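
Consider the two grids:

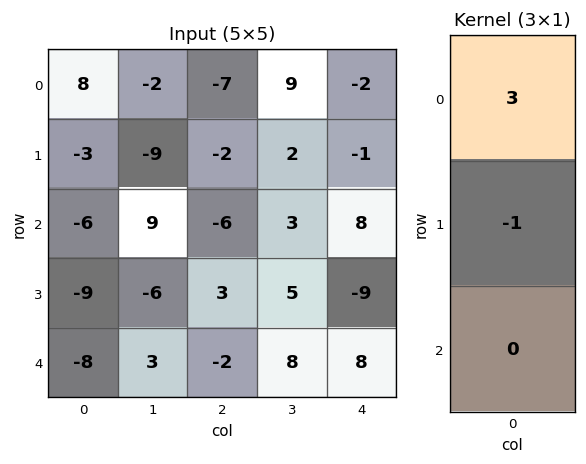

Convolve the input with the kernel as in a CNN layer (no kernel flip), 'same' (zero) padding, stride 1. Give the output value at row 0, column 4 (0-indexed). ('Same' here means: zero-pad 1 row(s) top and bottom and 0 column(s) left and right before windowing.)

2

The receptive field on the zero-padded input at this output position is [0 / -2 / -1]. Elementwise product with the kernel and sum: 0·3 + -2·-1.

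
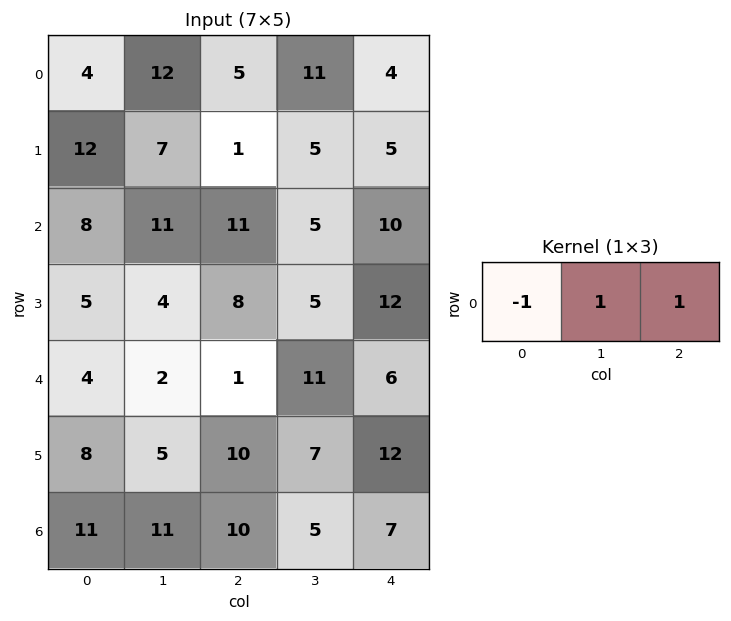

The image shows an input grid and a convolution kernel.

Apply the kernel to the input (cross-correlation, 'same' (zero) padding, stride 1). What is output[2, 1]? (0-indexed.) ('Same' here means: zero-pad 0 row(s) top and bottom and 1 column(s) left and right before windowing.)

The receptive field on the zero-padded input at this output position is [8 11 11]. Elementwise product with the kernel and sum: 8·-1 + 11·1 + 11·1.

14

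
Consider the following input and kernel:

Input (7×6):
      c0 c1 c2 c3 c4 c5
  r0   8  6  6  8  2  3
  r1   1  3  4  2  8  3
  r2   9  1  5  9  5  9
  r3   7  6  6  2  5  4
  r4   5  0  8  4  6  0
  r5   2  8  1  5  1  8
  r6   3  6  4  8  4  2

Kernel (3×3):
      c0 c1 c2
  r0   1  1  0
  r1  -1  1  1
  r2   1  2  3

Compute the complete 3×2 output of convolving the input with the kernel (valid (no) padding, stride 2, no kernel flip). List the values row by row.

46 58
44 49
39 49

Output[0,0]: The receptive field on the input at this output position is [8 6 6 / 1 3 4 / 9 1 5]. Elementwise product with the kernel and sum: 8·1 + 6·1 + 1·-1 + 3·1 + 4·1 + 9·1 + 1·2 + 5·3.
Output[0,1]: The receptive field on the input at this output position is [6 8 2 / 4 2 8 / 5 9 5]. Elementwise product with the kernel and sum: 6·1 + 8·1 + 4·-1 + 2·1 + 8·1 + 5·1 + 9·2 + 5·3.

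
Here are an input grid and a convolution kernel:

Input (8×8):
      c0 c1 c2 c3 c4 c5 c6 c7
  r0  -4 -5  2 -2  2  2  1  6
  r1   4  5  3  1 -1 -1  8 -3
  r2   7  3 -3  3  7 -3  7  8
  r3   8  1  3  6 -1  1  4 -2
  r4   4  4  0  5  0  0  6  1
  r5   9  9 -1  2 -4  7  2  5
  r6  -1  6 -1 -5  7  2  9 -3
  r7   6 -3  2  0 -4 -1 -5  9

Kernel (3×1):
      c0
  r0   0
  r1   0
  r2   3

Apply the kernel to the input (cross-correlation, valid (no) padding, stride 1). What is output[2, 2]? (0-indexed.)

0

The receptive field on the input at this output position is [-3 / 3 / 0]. Elementwise product with the kernel and sum: 0·3.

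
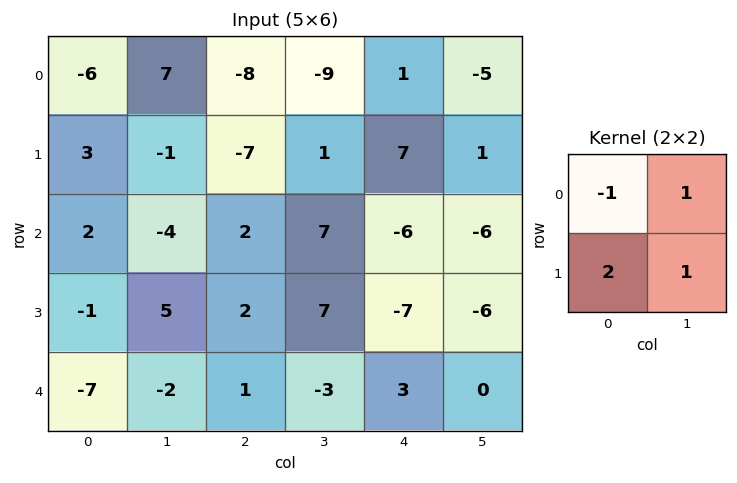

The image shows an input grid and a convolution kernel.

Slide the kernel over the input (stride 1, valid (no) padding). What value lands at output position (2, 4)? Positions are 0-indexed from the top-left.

-20

The receptive field on the input at this output position is [-6 -6 / -7 -6]. Elementwise product with the kernel and sum: -6·-1 + -6·1 + -7·2 + -6·1.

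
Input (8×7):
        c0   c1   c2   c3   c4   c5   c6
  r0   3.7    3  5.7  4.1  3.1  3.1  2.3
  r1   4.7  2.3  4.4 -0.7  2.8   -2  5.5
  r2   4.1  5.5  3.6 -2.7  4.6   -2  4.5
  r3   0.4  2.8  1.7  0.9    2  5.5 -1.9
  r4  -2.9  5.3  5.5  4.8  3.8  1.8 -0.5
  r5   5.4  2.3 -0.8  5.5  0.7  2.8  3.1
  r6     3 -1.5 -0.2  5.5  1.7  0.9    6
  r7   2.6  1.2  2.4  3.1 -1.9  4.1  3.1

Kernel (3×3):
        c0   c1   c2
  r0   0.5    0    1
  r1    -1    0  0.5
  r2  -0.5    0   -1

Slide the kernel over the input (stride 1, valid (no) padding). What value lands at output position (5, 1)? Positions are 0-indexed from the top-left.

The receptive field on the input at this output position is [2.3 -0.8 5.5 / -1.5 -0.2 5.5 / 1.2 2.4 3.1]. Elementwise product with the kernel and sum: 2.3·0.5 + 5.5·1 + -1.5·-1 + 5.5·0.5 + 1.2·-0.5 + 3.1·-1.

7.2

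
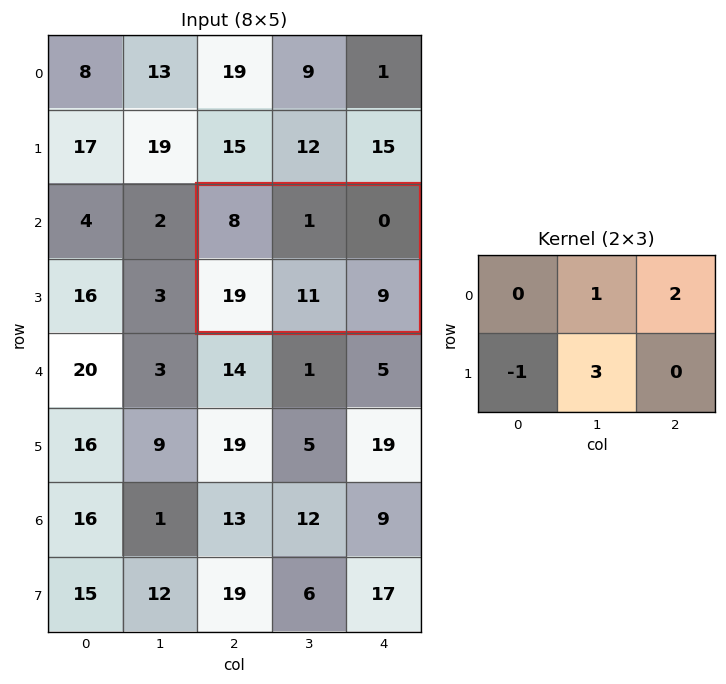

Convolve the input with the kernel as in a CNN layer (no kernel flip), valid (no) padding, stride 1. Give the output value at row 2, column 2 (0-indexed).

The receptive field on the input at this output position is [8 1 0 / 19 11 9]. Elementwise product with the kernel and sum: 1·1 + 0·2 + 19·-1 + 11·3.

15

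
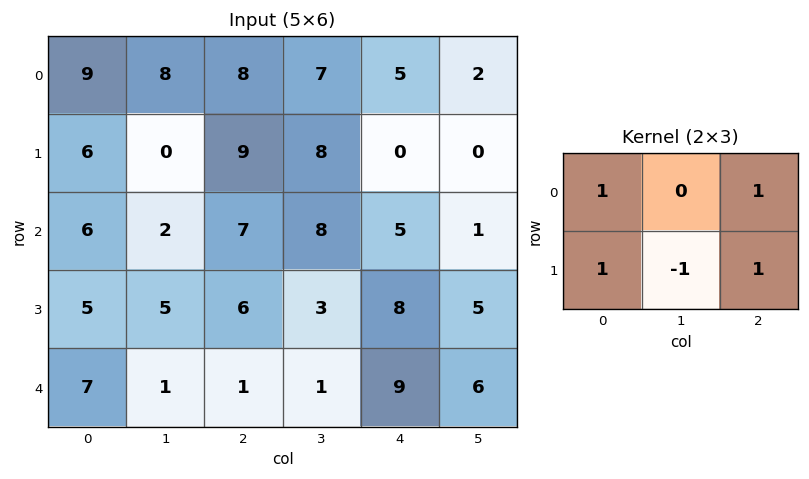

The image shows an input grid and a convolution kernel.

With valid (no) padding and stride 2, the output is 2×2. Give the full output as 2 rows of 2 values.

32 14
19 23

Output[0,0]: The receptive field on the input at this output position is [9 8 8 / 6 0 9]. Elementwise product with the kernel and sum: 9·1 + 8·1 + 6·1 + 0·-1 + 9·1.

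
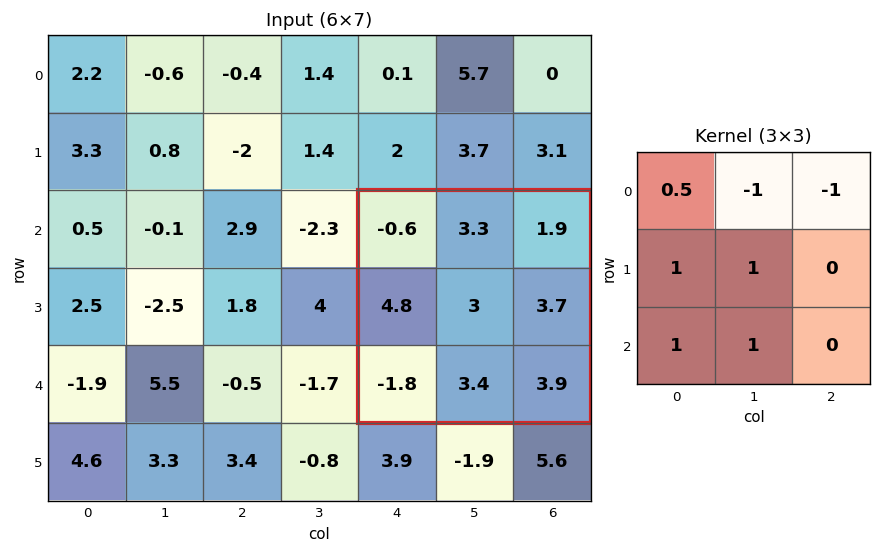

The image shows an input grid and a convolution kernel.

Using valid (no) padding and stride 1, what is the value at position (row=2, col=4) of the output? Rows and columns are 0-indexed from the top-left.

3.9

The receptive field on the input at this output position is [-0.6 3.3 1.9 / 4.8 3 3.7 / -1.8 3.4 3.9]. Elementwise product with the kernel and sum: -0.6·0.5 + 3.3·-1 + 1.9·-1 + 4.8·1 + 3·1 + -1.8·1 + 3.4·1.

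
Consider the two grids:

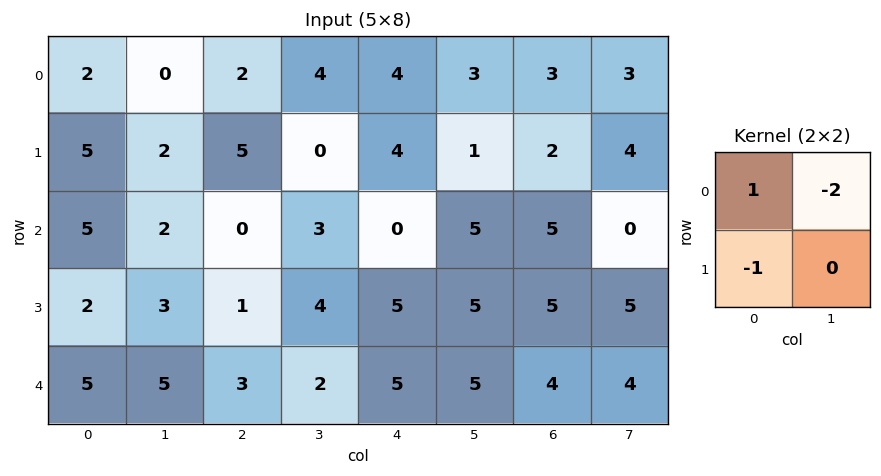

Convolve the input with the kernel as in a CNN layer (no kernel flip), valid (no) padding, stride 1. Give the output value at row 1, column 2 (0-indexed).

The receptive field on the input at this output position is [5 0 / 0 3]. Elementwise product with the kernel and sum: 5·1 + 0·-2 + 0·-1.

5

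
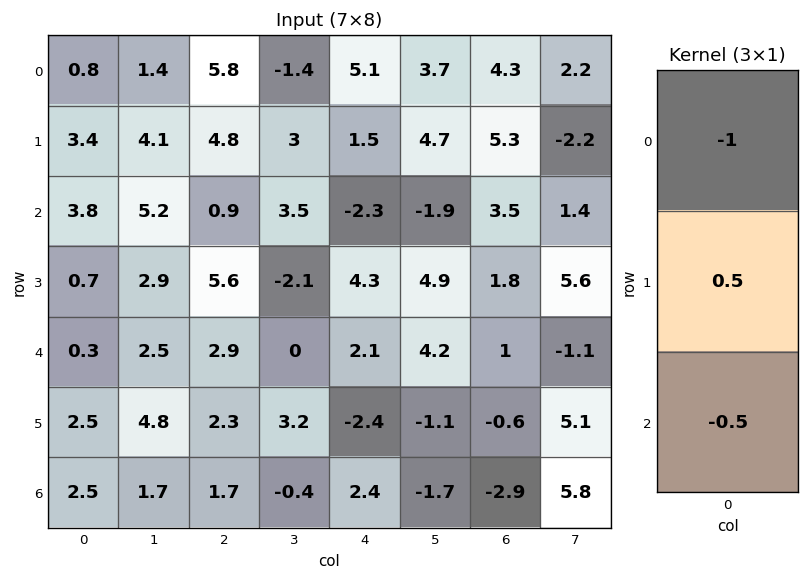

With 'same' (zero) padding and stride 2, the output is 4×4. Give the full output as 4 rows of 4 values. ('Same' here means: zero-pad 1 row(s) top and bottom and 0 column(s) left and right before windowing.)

Output[0,0]: The receptive field on the zero-padded input at this output position is [0 / 0.8 / 3.4]. Elementwise product with the kernel and sum: 0·-1 + 0.8·0.5 + 3.4·-0.5.

-1.3 0.5 1.8 -0.5
-1.85 -7.15 -4.8 -4.45
-1.8 -5.3 -2.05 -1
-1.25 -1.45 3.6 -0.85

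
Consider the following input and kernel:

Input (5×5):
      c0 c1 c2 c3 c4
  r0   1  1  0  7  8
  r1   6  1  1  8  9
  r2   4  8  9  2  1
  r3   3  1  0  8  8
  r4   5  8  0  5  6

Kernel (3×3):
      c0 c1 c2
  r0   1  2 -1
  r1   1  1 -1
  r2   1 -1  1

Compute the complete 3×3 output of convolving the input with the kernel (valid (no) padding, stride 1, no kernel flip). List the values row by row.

Output[0,0]: The receptive field on the input at this output position is [1 1 0 / 6 1 1 / 4 8 9]. Elementwise product with the kernel and sum: 1·1 + 1·2 + 0·-1 + 6·1 + 1·1 + 1·-1 + 4·1 + 8·-1 + 9·1.
Output[0,1]: The receptive field on the input at this output position is [1 0 7 / 1 1 8 / 8 9 2]. Elementwise product with the kernel and sum: 1·1 + 0·2 + 7·-1 + 1·1 + 1·1 + 8·-1 + 8·1 + 9·-1 + 2·1.

14 -11 14
12 19 18
12 30 13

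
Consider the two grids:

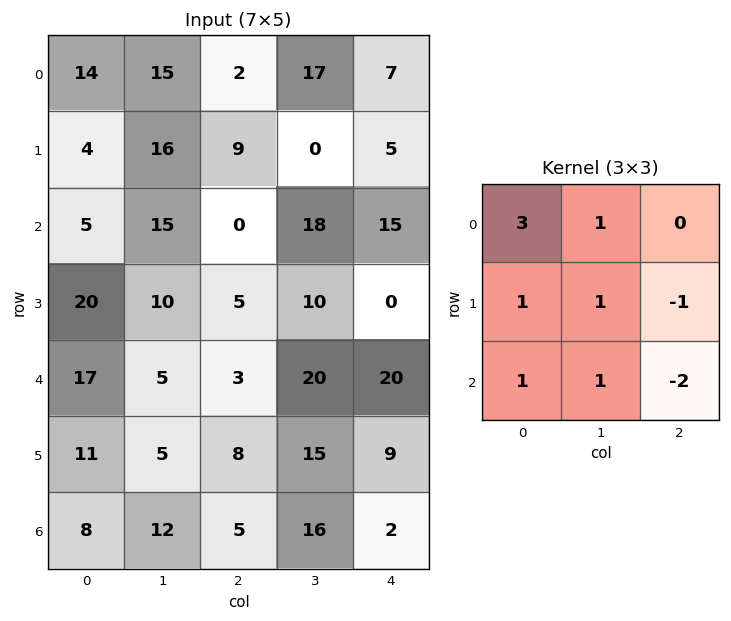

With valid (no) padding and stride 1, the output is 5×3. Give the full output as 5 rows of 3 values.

88 51 15
68 49 45
71 18 16
89 6 33
74 1 60

Output[0,0]: The receptive field on the input at this output position is [14 15 2 / 4 16 9 / 5 15 0]. Elementwise product with the kernel and sum: 14·3 + 15·1 + 4·1 + 16·1 + 9·-1 + 5·1 + 15·1 + 0·-2.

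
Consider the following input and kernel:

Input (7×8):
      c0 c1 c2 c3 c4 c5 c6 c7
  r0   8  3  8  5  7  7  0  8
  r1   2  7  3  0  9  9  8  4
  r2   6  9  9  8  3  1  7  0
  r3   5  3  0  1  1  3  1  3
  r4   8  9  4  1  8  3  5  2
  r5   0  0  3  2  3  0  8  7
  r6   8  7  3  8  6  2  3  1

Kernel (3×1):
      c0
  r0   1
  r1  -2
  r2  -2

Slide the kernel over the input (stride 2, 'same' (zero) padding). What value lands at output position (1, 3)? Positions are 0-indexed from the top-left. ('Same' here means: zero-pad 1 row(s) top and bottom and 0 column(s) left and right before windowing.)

The receptive field on the zero-padded input at this output position is [8 / 7 / 1]. Elementwise product with the kernel and sum: 8·1 + 7·-2 + 1·-2.

-8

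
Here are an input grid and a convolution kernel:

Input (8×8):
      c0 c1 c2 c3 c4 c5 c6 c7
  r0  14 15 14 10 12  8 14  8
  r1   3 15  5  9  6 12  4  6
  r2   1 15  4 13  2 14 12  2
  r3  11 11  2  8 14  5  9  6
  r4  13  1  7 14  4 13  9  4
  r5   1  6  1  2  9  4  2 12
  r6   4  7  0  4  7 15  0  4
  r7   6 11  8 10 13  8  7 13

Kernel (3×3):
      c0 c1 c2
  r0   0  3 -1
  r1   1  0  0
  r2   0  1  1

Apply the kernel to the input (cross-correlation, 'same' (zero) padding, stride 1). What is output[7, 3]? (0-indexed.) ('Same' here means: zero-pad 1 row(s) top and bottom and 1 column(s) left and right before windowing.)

The receptive field on the zero-padded input at this output position is [0 4 7 / 8 10 13 / 0 0 0]. Elementwise product with the kernel and sum: 4·3 + 7·-1 + 8·1 + 0·1 + 0·1.

13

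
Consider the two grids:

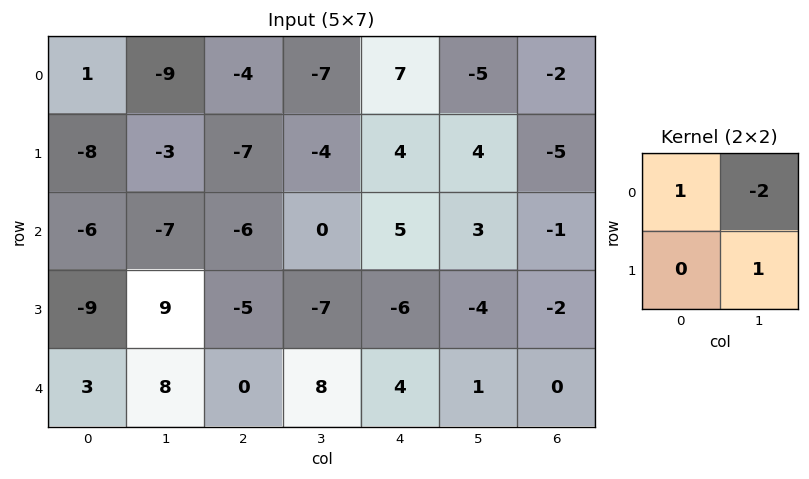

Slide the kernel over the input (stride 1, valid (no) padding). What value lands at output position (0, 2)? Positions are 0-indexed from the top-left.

6

The receptive field on the input at this output position is [-4 -7 / -7 -4]. Elementwise product with the kernel and sum: -4·1 + -7·-2 + -4·1.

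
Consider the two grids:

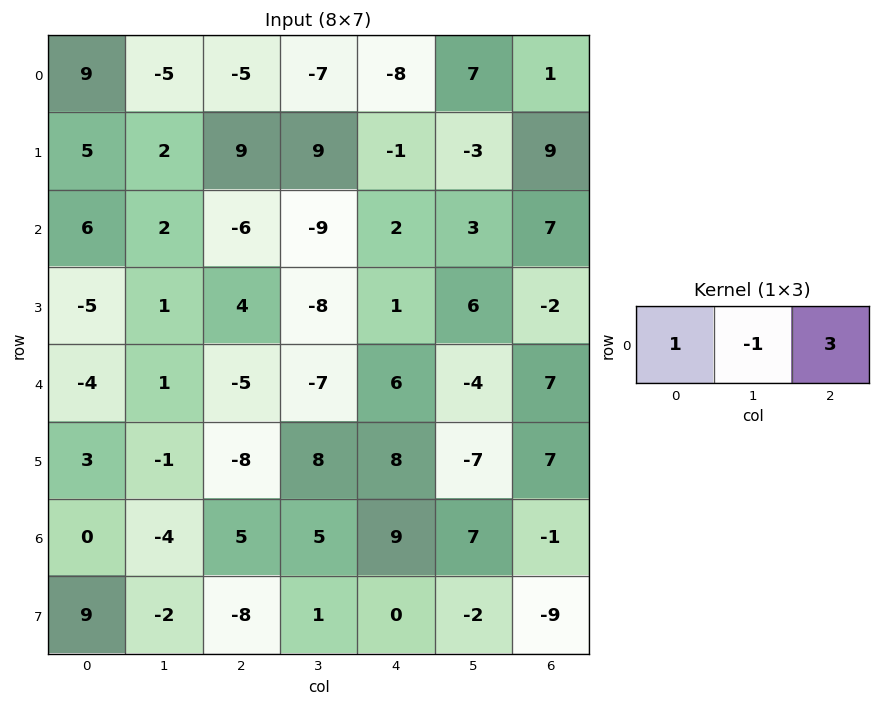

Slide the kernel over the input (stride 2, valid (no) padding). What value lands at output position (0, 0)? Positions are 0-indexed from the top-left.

-1

The receptive field on the input at this output position is [9 -5 -5]. Elementwise product with the kernel and sum: 9·1 + -5·-1 + -5·3.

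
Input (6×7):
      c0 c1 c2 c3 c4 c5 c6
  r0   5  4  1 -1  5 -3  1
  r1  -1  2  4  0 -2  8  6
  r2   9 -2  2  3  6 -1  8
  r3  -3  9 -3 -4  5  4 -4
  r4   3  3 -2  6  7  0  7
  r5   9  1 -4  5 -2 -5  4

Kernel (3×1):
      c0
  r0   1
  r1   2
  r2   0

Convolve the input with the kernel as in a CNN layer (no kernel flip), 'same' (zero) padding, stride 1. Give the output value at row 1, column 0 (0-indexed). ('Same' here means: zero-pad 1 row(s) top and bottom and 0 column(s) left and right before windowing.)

The receptive field on the zero-padded input at this output position is [5 / -1 / 9]. Elementwise product with the kernel and sum: 5·1 + -1·2.

3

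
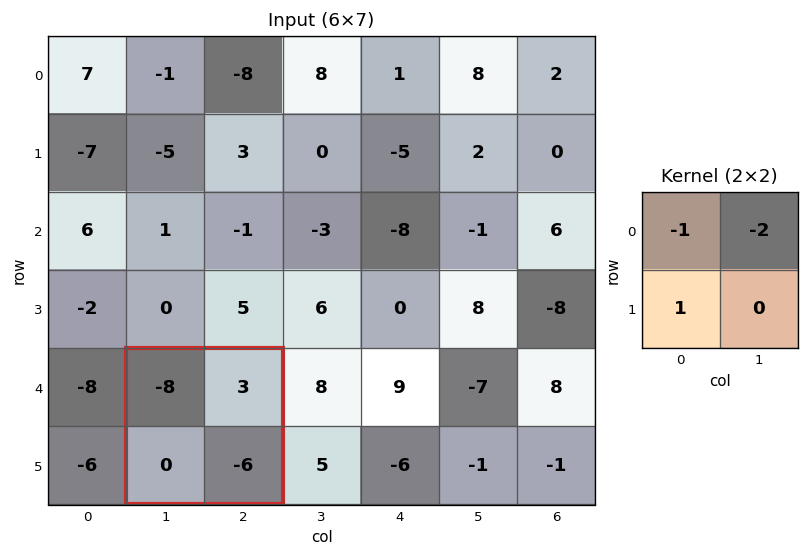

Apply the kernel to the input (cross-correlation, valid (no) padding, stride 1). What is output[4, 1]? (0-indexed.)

The receptive field on the input at this output position is [-8 3 / 0 -6]. Elementwise product with the kernel and sum: -8·-1 + 3·-2 + 0·1.

2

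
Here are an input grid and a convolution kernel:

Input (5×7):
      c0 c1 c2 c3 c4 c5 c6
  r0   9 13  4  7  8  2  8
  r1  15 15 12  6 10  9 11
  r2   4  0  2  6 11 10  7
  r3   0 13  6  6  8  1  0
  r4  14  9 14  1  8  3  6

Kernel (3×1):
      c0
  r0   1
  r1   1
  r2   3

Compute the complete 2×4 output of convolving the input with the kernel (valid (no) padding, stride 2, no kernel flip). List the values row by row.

Output[0,0]: The receptive field on the input at this output position is [9 / 15 / 4]. Elementwise product with the kernel and sum: 9·1 + 15·1 + 4·3.

36 22 51 40
46 50 43 25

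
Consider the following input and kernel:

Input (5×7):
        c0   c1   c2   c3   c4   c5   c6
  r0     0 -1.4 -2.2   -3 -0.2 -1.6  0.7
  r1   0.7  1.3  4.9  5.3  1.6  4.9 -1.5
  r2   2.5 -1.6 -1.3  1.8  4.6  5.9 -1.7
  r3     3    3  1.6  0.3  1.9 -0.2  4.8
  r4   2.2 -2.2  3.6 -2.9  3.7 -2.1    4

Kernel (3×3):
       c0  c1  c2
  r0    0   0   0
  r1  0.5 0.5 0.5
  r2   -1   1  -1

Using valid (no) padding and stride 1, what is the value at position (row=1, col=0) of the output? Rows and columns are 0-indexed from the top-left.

-1.8

The receptive field on the input at this output position is [0.7 1.3 4.9 / 2.5 -1.6 -1.3 / 3 3 1.6]. Elementwise product with the kernel and sum: 2.5·0.5 + -1.6·0.5 + -1.3·0.5 + 3·-1 + 3·1 + 1.6·-1.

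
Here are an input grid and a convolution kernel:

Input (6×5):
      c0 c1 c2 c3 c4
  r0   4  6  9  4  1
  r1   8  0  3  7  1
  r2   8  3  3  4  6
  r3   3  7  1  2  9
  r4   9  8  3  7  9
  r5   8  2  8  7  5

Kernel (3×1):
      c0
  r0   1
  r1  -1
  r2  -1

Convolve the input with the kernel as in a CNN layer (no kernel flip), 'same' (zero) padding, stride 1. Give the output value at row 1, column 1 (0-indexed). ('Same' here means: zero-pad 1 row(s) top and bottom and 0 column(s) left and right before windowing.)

3

The receptive field on the zero-padded input at this output position is [6 / 0 / 3]. Elementwise product with the kernel and sum: 6·1 + 0·-1 + 3·-1.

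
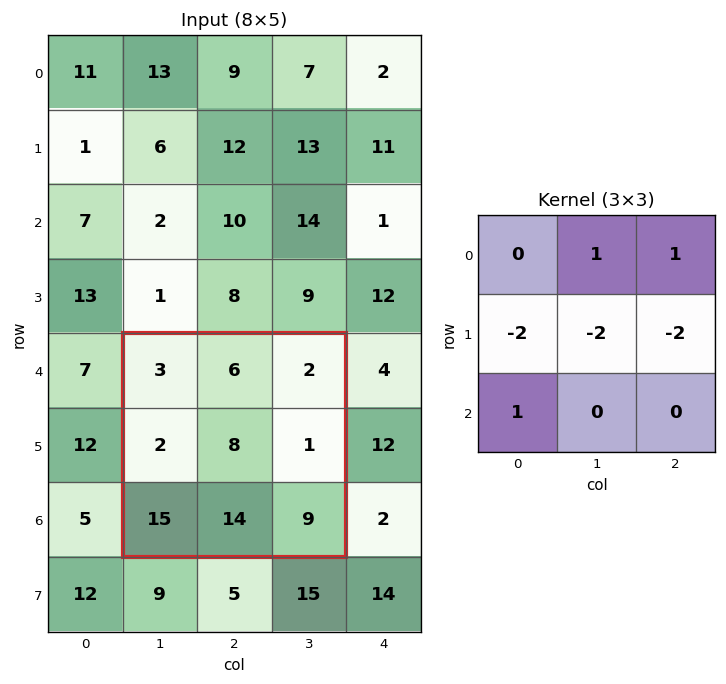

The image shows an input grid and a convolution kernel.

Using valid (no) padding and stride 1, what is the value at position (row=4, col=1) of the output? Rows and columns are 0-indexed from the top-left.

1

The receptive field on the input at this output position is [3 6 2 / 2 8 1 / 15 14 9]. Elementwise product with the kernel and sum: 6·1 + 2·1 + 2·-2 + 8·-2 + 1·-2 + 15·1.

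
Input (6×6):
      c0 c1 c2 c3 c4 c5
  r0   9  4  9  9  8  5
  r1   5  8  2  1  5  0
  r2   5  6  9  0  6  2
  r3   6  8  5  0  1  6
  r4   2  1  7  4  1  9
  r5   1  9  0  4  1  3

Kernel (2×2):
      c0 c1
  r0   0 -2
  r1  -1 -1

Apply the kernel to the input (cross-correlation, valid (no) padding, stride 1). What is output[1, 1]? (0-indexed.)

-19

The receptive field on the input at this output position is [8 2 / 6 9]. Elementwise product with the kernel and sum: 2·-2 + 6·-1 + 9·-1.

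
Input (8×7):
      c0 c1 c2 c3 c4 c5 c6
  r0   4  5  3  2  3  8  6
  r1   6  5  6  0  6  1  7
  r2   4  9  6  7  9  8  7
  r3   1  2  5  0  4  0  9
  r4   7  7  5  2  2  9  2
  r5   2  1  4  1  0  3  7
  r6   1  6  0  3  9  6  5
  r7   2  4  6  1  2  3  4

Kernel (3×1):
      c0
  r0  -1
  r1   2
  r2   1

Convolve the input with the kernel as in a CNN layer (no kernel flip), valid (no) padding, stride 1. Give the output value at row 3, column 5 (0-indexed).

The receptive field on the input at this output position is [0 / 9 / 3]. Elementwise product with the kernel and sum: 0·-1 + 9·2 + 3·1.

21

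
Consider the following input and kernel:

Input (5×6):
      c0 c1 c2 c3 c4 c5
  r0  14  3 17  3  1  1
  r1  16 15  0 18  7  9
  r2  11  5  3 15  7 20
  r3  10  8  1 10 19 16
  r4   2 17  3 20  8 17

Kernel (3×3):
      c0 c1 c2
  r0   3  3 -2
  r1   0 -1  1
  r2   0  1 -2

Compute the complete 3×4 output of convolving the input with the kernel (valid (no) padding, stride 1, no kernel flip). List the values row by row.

1 45 48 -21
97 2 4 57
46 -34 53 -3

Output[0,0]: The receptive field on the input at this output position is [14 3 17 / 16 15 0 / 11 5 3]. Elementwise product with the kernel and sum: 14·3 + 3·3 + 17·-2 + 15·-1 + 0·1 + 5·1 + 3·-2.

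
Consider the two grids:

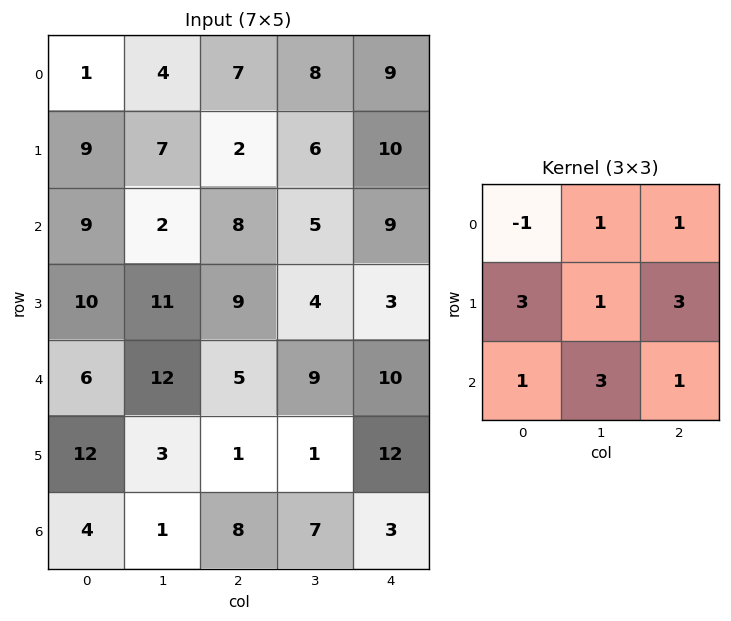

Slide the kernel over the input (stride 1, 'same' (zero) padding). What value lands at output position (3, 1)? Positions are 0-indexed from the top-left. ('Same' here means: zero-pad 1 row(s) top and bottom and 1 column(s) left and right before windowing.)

The receptive field on the zero-padded input at this output position is [9 2 8 / 10 11 9 / 6 12 5]. Elementwise product with the kernel and sum: 9·-1 + 2·1 + 8·1 + 10·3 + 11·1 + 9·3 + 6·1 + 12·3 + 5·1.

116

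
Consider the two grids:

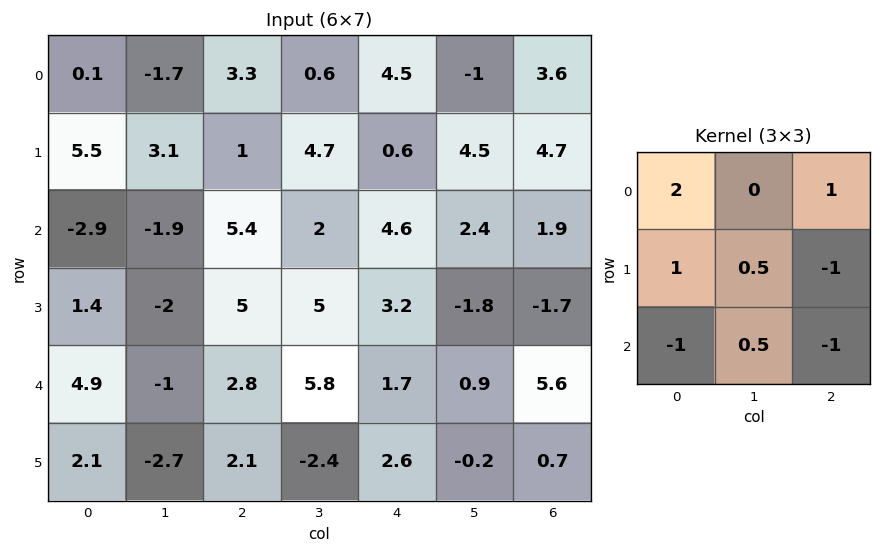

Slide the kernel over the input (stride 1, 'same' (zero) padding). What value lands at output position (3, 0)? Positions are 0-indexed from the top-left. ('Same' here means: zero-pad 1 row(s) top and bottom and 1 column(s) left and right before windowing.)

4.25

The receptive field on the zero-padded input at this output position is [0 -2.9 -1.9 / 0 1.4 -2 / 0 4.9 -1]. Elementwise product with the kernel and sum: 0·2 + -1.9·1 + 0·1 + 1.4·0.5 + -2·-1 + 0·-1 + 4.9·0.5 + -1·-1.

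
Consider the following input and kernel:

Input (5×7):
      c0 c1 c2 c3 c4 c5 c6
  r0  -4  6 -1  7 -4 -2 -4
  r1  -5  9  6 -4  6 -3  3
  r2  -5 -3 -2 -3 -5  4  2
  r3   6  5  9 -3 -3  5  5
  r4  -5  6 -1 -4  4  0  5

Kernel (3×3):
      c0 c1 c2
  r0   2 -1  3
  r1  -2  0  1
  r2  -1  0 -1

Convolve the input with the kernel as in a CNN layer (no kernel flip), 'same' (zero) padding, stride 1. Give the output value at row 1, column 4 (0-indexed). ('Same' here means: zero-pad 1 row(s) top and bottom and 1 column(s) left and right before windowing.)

The receptive field on the zero-padded input at this output position is [7 -4 -2 / -4 6 -3 / -3 -5 4]. Elementwise product with the kernel and sum: 7·2 + -4·-1 + -2·3 + -4·-2 + -3·1 + -3·-1 + 4·-1.

16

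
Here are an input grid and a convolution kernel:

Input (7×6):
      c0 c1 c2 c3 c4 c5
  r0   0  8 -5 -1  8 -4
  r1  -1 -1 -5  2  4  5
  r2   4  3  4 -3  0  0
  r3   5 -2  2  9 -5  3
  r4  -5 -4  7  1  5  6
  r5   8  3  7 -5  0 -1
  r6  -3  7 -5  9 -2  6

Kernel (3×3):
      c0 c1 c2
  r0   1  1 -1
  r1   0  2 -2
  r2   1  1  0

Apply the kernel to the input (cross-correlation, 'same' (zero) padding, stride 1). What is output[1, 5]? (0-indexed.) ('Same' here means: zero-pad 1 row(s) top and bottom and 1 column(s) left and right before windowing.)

14

The receptive field on the zero-padded input at this output position is [8 -4 0 / 4 5 0 / 0 0 0]. Elementwise product with the kernel and sum: 8·1 + -4·1 + 0·-1 + 5·2 + 0·-2 + 0·1 + 0·1.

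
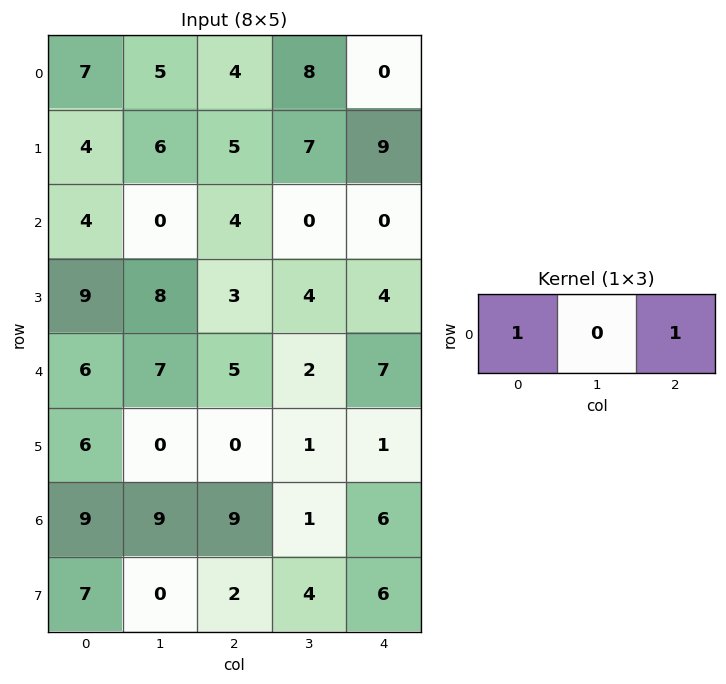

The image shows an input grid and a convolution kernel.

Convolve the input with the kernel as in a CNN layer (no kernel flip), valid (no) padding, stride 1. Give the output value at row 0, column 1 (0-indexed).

13

The receptive field on the input at this output position is [5 4 8]. Elementwise product with the kernel and sum: 5·1 + 8·1.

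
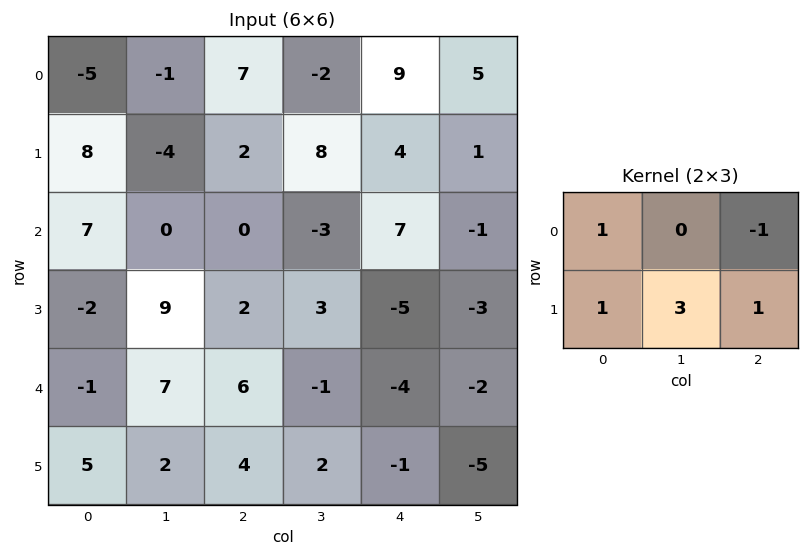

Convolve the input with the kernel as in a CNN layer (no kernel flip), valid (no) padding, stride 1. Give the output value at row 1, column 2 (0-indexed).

-4

The receptive field on the input at this output position is [2 8 4 / 0 -3 7]. Elementwise product with the kernel and sum: 2·1 + 4·-1 + 0·1 + -3·3 + 7·1.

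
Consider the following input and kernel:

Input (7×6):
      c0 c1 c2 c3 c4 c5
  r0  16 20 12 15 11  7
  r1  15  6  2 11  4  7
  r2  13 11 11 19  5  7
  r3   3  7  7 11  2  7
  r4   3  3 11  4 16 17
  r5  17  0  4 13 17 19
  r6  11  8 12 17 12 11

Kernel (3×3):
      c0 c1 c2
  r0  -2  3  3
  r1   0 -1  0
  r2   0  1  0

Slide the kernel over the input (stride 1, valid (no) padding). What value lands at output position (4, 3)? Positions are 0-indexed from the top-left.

86

The receptive field on the input at this output position is [4 16 17 / 13 17 19 / 17 12 11]. Elementwise product with the kernel and sum: 4·-2 + 16·3 + 17·3 + 17·-1 + 12·1.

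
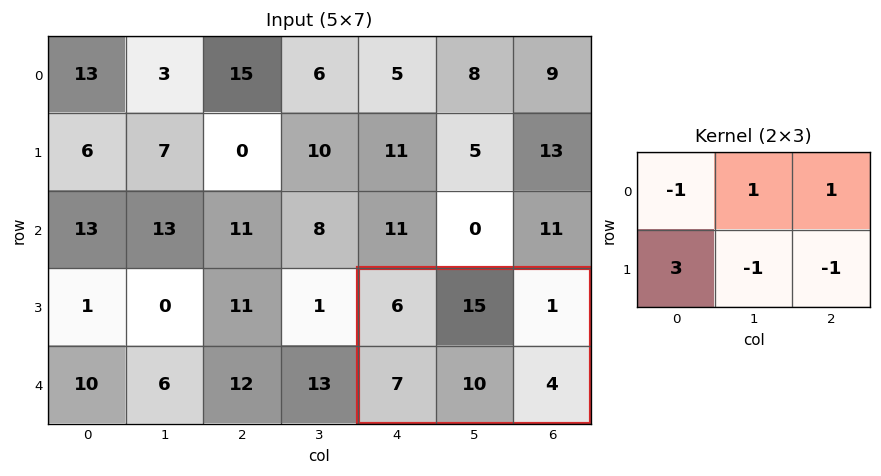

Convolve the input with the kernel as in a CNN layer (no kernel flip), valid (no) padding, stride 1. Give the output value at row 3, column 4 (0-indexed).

17

The receptive field on the input at this output position is [6 15 1 / 7 10 4]. Elementwise product with the kernel and sum: 6·-1 + 15·1 + 1·1 + 7·3 + 10·-1 + 4·-1.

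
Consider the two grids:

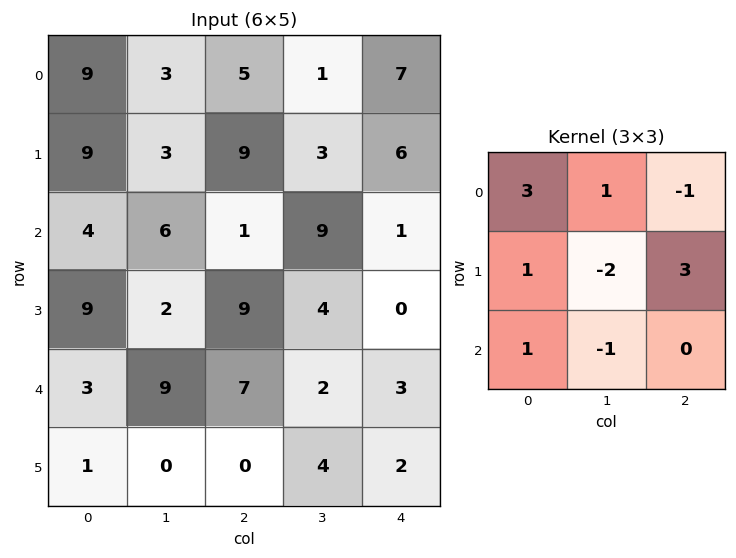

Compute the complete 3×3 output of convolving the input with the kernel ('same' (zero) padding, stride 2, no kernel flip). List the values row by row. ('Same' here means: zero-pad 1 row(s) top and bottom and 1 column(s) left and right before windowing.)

-18 -10 -16
7 39 26
27 12 10

Output[0,0]: The receptive field on the zero-padded input at this output position is [0 0 0 / 0 9 3 / 0 9 3]. Elementwise product with the kernel and sum: 0·3 + 0·1 + 0·-1 + 0·1 + 9·-2 + 3·3 + 0·1 + 9·-1.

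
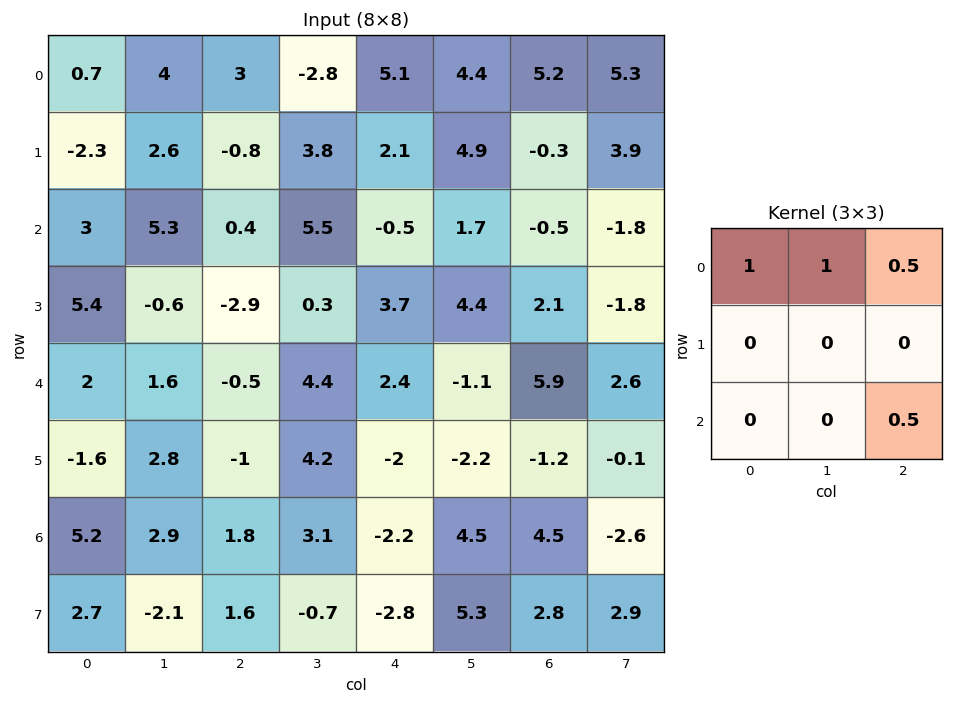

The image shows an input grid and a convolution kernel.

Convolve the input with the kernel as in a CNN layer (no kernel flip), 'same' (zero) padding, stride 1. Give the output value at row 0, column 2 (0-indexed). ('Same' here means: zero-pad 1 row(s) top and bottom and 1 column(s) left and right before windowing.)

The receptive field on the zero-padded input at this output position is [0 0 0 / 4 3 -2.8 / 2.6 -0.8 3.8]. Elementwise product with the kernel and sum: 0·1 + 0·1 + 0·0.5 + 3.8·0.5.

1.9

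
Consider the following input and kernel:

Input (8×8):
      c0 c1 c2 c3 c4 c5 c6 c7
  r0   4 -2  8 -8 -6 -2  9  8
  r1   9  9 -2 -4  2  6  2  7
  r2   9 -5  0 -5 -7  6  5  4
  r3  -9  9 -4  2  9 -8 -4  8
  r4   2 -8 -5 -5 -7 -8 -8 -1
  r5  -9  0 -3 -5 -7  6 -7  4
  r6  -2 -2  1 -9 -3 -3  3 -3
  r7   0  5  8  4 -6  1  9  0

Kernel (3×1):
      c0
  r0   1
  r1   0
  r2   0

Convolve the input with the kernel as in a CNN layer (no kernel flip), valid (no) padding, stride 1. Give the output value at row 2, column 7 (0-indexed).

4

The receptive field on the input at this output position is [4 / 8 / -1]. Elementwise product with the kernel and sum: 4·1.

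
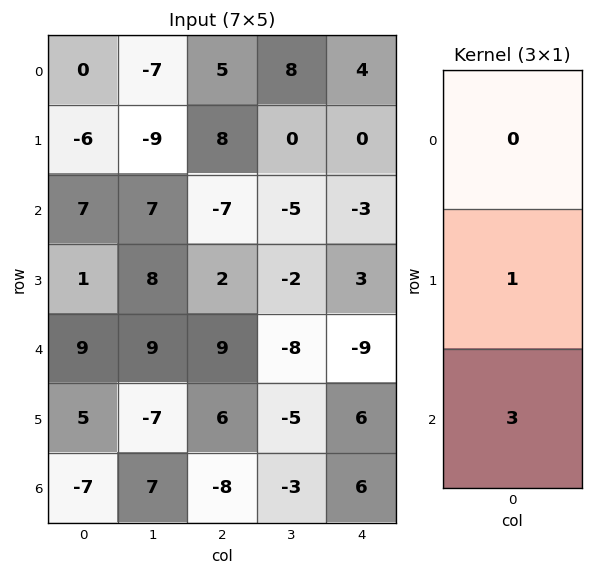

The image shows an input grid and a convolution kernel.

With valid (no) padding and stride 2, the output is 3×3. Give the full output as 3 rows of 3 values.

15 -13 -9
28 29 -24
-16 -18 24

Output[0,0]: The receptive field on the input at this output position is [0 / -6 / 7]. Elementwise product with the kernel and sum: -6·1 + 7·3.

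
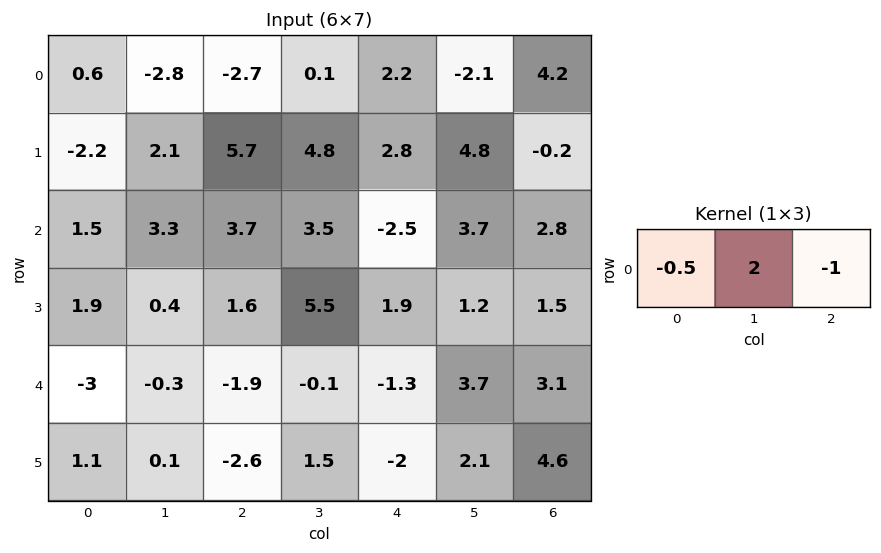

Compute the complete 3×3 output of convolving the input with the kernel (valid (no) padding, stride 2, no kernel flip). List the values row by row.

Output[0,0]: The receptive field on the input at this output position is [0.6 -2.8 -2.7]. Elementwise product with the kernel and sum: 0.6·-0.5 + -2.8·2 + -2.7·-1.
Output[0,1]: The receptive field on the input at this output position is [-2.7 0.1 2.2]. Elementwise product with the kernel and sum: -2.7·-0.5 + 0.1·2 + 2.2·-1.

-3.2 -0.65 -9.5
2.15 7.65 5.85
2.8 2.05 4.95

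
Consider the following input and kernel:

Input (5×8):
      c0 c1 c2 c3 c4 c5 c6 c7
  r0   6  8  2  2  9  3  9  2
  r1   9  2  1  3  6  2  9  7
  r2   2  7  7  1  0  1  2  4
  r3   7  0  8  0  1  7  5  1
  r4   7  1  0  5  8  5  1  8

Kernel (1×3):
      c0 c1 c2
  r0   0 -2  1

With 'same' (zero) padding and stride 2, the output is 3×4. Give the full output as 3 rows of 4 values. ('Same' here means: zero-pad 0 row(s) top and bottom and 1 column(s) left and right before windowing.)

Output[0,0]: The receptive field on the zero-padded input at this output position is [0 6 8]. Elementwise product with the kernel and sum: 6·-2 + 8·1.

-4 -2 -15 -16
3 -13 1 0
-13 5 -11 6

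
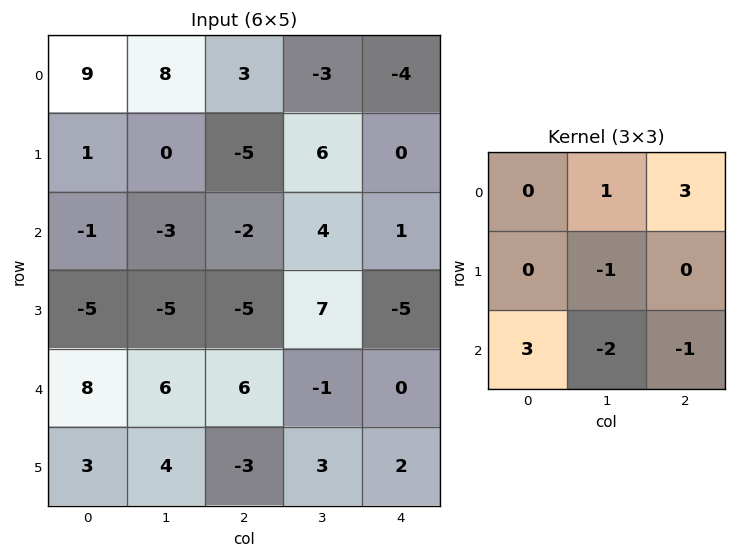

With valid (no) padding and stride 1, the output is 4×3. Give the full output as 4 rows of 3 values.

22 -10 -36
-12 3 -22
2 22 20
-22 25 -24

Output[0,0]: The receptive field on the input at this output position is [9 8 3 / 1 0 -5 / -1 -3 -2]. Elementwise product with the kernel and sum: 8·1 + 3·3 + 0·-1 + -1·3 + -3·-2 + -2·-1.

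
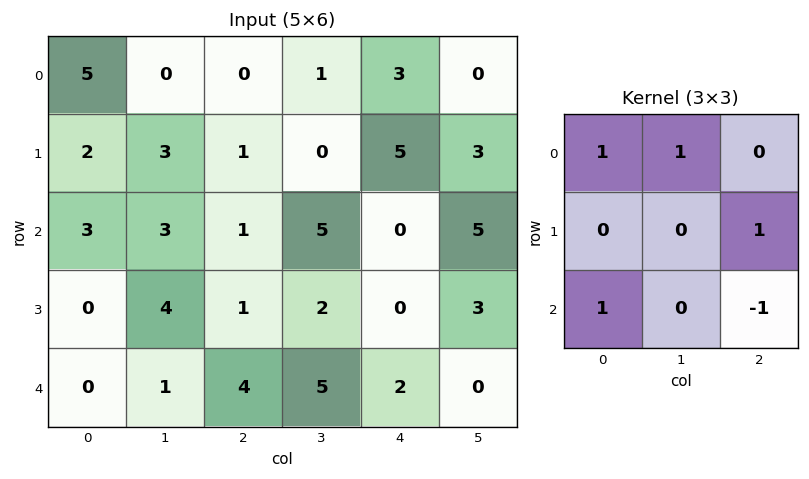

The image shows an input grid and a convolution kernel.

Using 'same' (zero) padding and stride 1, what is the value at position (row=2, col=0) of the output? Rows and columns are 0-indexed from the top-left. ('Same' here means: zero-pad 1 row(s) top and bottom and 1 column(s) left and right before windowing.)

The receptive field on the zero-padded input at this output position is [0 2 3 / 0 3 3 / 0 0 4]. Elementwise product with the kernel and sum: 0·1 + 2·1 + 3·1 + 0·1 + 4·-1.

1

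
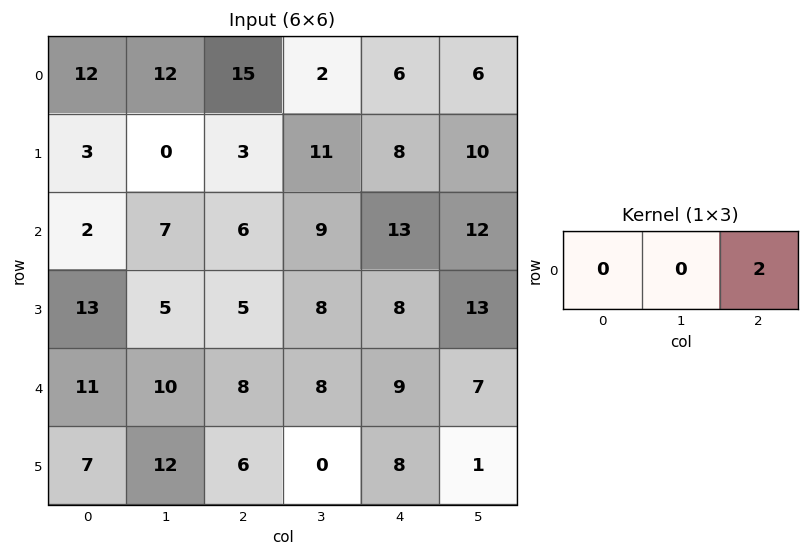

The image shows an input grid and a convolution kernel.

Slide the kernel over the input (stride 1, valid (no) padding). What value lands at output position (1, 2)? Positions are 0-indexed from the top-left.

The receptive field on the input at this output position is [3 11 8]. Elementwise product with the kernel and sum: 8·2.

16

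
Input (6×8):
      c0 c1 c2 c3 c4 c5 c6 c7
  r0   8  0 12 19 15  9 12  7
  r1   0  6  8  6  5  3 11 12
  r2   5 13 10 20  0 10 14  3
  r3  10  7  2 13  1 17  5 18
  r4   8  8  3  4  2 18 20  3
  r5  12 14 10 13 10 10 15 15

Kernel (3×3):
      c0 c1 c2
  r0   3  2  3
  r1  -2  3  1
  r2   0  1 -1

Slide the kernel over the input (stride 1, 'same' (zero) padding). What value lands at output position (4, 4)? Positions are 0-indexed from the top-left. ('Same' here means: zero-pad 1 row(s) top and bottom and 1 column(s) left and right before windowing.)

108

The receptive field on the zero-padded input at this output position is [13 1 17 / 4 2 18 / 13 10 10]. Elementwise product with the kernel and sum: 13·3 + 1·2 + 17·3 + 4·-2 + 2·3 + 18·1 + 10·1 + 10·-1.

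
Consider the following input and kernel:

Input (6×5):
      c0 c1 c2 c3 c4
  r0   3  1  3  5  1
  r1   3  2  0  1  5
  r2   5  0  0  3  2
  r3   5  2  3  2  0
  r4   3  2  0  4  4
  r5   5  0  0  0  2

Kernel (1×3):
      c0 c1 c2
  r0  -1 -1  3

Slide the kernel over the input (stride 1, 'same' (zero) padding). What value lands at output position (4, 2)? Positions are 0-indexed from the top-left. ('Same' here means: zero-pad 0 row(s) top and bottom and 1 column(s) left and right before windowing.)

10

The receptive field on the zero-padded input at this output position is [2 0 4]. Elementwise product with the kernel and sum: 2·-1 + 0·-1 + 4·3.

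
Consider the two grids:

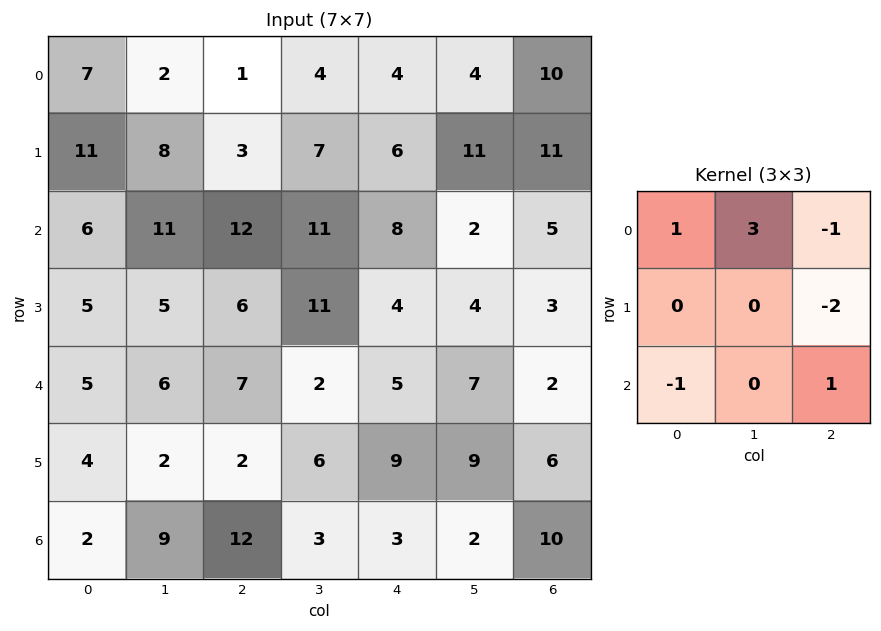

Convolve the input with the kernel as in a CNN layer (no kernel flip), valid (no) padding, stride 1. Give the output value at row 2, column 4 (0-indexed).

The receptive field on the input at this output position is [8 2 5 / 4 4 3 / 5 7 2]. Elementwise product with the kernel and sum: 8·1 + 2·3 + 5·-1 + 3·-2 + 5·-1 + 2·1.

0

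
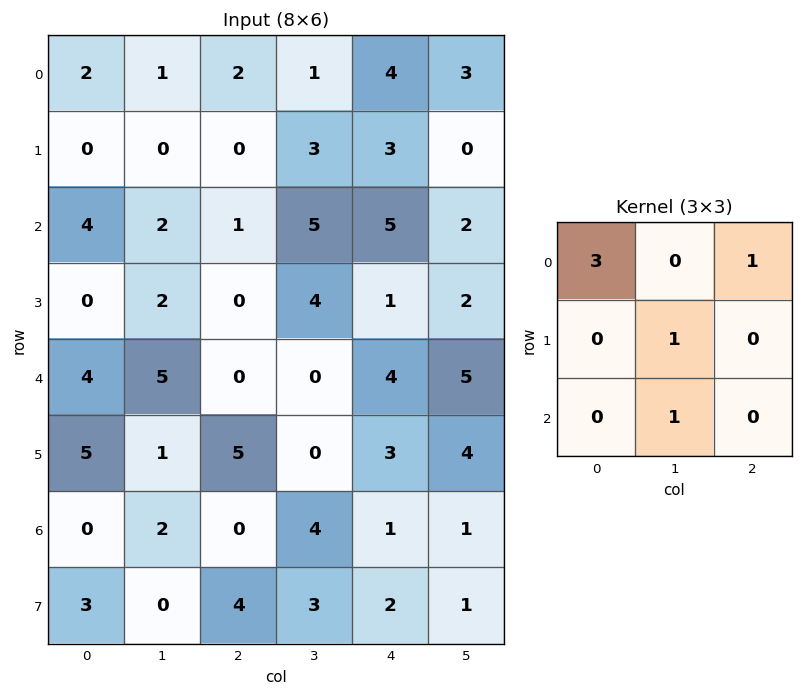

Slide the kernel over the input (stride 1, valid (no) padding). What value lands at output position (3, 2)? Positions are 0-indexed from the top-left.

The receptive field on the input at this output position is [0 4 1 / 0 0 4 / 5 0 3]. Elementwise product with the kernel and sum: 0·3 + 1·1 + 0·1 + 0·1.

1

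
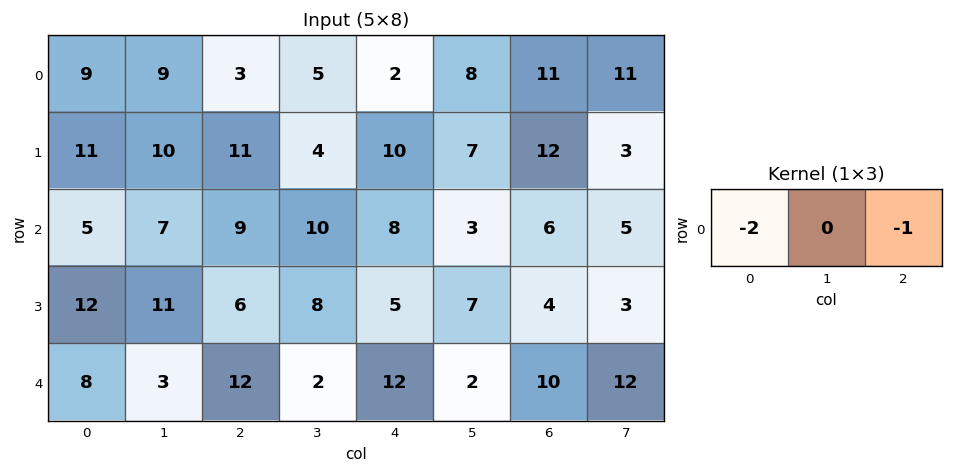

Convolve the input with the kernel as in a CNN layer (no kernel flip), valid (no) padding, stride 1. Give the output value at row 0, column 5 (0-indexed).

-27

The receptive field on the input at this output position is [8 11 11]. Elementwise product with the kernel and sum: 8·-2 + 11·-1.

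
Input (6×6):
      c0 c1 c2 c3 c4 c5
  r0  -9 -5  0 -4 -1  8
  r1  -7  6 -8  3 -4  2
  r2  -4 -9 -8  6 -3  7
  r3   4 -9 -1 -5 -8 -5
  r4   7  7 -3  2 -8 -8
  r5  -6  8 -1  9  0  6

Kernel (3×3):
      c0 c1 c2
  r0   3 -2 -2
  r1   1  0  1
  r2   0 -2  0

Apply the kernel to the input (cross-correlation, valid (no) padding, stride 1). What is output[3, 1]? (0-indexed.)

-4

The receptive field on the input at this output position is [-9 -1 -5 / 7 -3 2 / 8 -1 9]. Elementwise product with the kernel and sum: -9·3 + -1·-2 + -5·-2 + 7·1 + 2·1 + -1·-2.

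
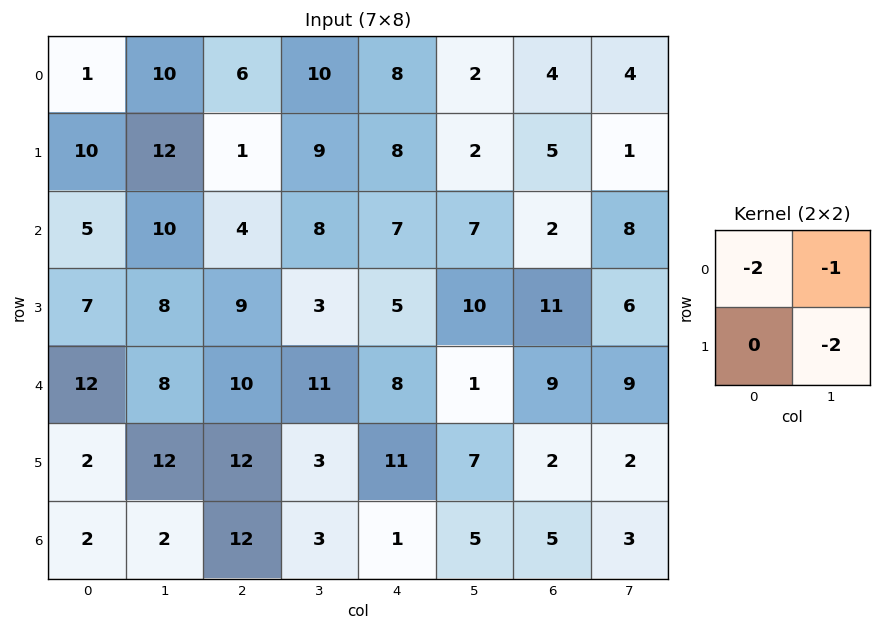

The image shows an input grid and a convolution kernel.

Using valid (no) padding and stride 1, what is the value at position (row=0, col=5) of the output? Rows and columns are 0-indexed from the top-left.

-18

The receptive field on the input at this output position is [2 4 / 2 5]. Elementwise product with the kernel and sum: 2·-2 + 4·-1 + 5·-2.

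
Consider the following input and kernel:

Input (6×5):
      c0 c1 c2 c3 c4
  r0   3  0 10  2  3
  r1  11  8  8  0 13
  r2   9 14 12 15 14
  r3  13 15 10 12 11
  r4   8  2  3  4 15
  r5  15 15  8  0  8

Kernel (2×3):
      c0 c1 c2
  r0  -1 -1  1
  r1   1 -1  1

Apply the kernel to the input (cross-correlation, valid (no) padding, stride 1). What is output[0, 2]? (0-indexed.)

The receptive field on the input at this output position is [10 2 3 / 8 0 13]. Elementwise product with the kernel and sum: 10·-1 + 2·-1 + 3·1 + 8·1 + 0·-1 + 13·1.

12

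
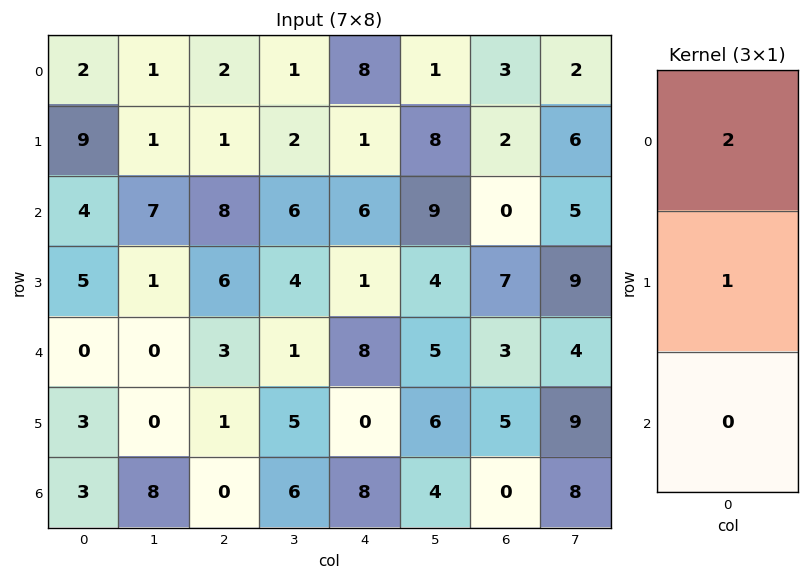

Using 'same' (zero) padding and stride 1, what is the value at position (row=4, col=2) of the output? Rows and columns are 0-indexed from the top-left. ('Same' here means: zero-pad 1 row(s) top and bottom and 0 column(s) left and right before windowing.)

The receptive field on the zero-padded input at this output position is [6 / 3 / 1]. Elementwise product with the kernel and sum: 6·2 + 3·1.

15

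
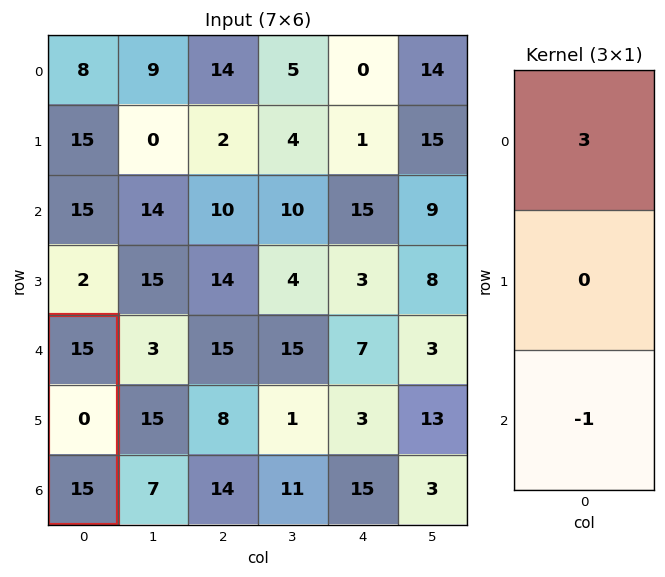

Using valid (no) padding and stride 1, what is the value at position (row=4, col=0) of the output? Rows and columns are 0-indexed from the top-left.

The receptive field on the input at this output position is [15 / 0 / 15]. Elementwise product with the kernel and sum: 15·3 + 15·-1.

30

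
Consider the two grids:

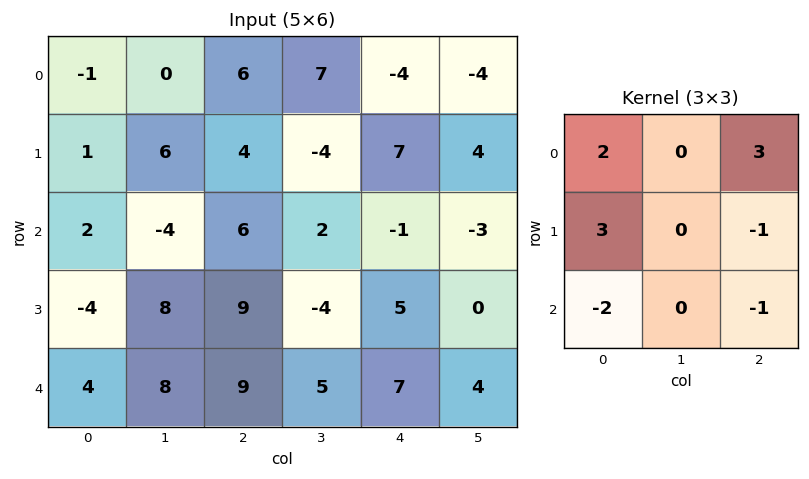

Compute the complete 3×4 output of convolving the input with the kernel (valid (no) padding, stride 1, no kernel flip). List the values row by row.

Output[0,0]: The receptive field on the input at this output position is [-1 0 6 / 1 6 4 / 2 -4 6]. Elementwise product with the kernel and sum: -1·2 + 6·3 + 1·3 + 4·-1 + 2·-2 + 6·-1.
Output[0,1]: The receptive field on the input at this output position is [0 6 7 / 6 4 -4 / -4 6 2]. Elementwise product with the kernel and sum: 0·2 + 7·3 + 6·3 + -4·-1 + -4·-2 + 2·-1.

5 49 -6 -15
13 -26 25 21
-16 5 6 -31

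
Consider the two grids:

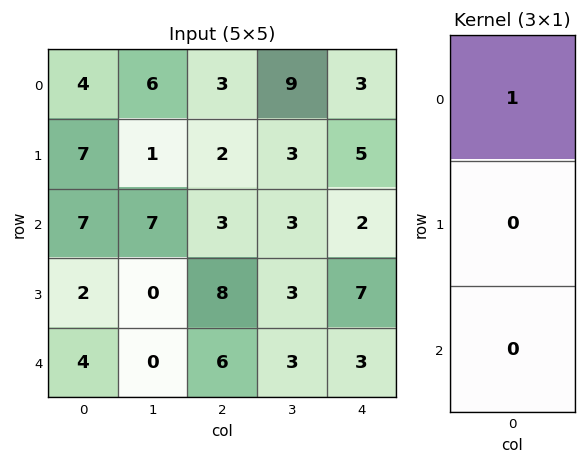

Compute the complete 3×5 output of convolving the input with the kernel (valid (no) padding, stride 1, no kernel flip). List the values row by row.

4 6 3 9 3
7 1 2 3 5
7 7 3 3 2

Output[0,0]: The receptive field on the input at this output position is [4 / 7 / 7]. Elementwise product with the kernel and sum: 4·1.
Output[0,1]: The receptive field on the input at this output position is [6 / 1 / 7]. Elementwise product with the kernel and sum: 6·1.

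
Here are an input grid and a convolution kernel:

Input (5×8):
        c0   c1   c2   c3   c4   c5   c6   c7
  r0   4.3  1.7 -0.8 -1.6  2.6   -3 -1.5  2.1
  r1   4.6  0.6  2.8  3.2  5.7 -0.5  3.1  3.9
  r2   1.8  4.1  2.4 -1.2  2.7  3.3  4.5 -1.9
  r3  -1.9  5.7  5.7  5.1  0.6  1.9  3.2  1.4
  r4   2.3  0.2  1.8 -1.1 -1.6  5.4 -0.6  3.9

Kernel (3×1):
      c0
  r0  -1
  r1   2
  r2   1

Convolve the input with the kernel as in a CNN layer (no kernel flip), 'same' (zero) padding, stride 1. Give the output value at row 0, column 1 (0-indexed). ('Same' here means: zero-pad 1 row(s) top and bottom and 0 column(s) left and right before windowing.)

The receptive field on the zero-padded input at this output position is [0 / 1.7 / 0.6]. Elementwise product with the kernel and sum: 0·-1 + 1.7·2 + 0.6·1.

4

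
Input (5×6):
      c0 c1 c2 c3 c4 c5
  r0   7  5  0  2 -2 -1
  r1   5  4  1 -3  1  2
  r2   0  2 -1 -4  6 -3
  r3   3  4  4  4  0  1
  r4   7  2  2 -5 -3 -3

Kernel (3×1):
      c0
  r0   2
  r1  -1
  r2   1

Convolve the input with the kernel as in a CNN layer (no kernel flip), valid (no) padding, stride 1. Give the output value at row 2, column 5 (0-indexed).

The receptive field on the input at this output position is [-3 / 1 / -3]. Elementwise product with the kernel and sum: -3·2 + 1·-1 + -3·1.

-10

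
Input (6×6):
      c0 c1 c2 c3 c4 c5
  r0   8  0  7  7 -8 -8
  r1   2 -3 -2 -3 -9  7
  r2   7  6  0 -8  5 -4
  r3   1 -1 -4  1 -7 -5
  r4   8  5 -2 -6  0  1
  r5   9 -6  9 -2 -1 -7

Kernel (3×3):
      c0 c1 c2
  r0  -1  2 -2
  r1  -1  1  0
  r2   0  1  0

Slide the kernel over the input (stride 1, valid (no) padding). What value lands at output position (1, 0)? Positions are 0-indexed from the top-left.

-6

The receptive field on the input at this output position is [2 -3 -2 / 7 6 0 / 1 -1 -4]. Elementwise product with the kernel and sum: 2·-1 + -3·2 + -2·-2 + 7·-1 + 6·1 + -1·1.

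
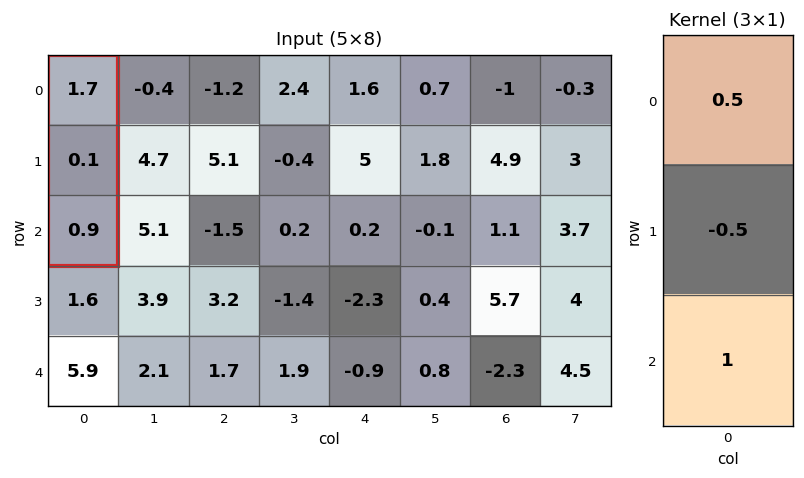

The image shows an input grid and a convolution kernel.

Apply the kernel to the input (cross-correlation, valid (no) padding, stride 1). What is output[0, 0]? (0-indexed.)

1.7

The receptive field on the input at this output position is [1.7 / 0.1 / 0.9]. Elementwise product with the kernel and sum: 1.7·0.5 + 0.1·-0.5 + 0.9·1.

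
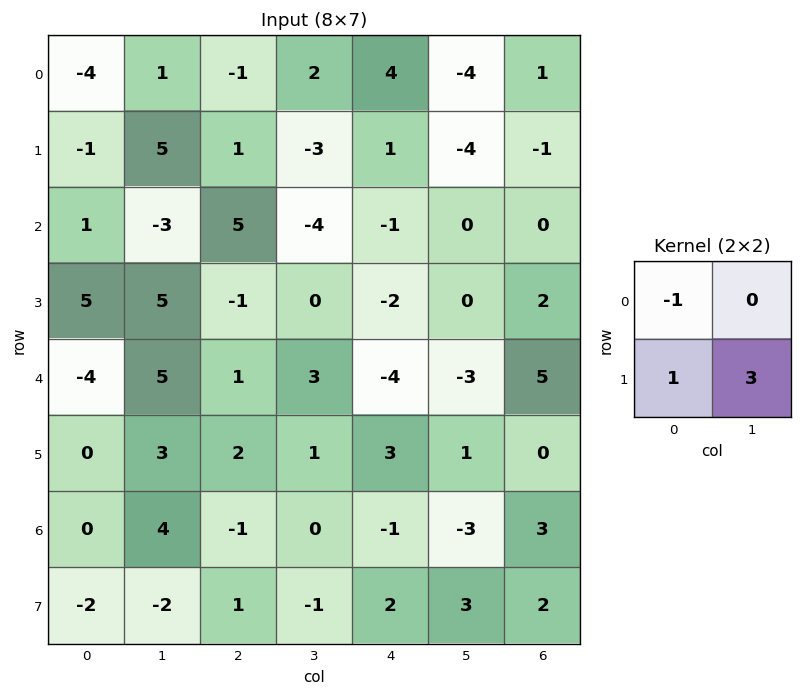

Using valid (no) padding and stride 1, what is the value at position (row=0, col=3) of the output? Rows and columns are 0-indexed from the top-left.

-2

The receptive field on the input at this output position is [2 4 / -3 1]. Elementwise product with the kernel and sum: 2·-1 + -3·1 + 1·3.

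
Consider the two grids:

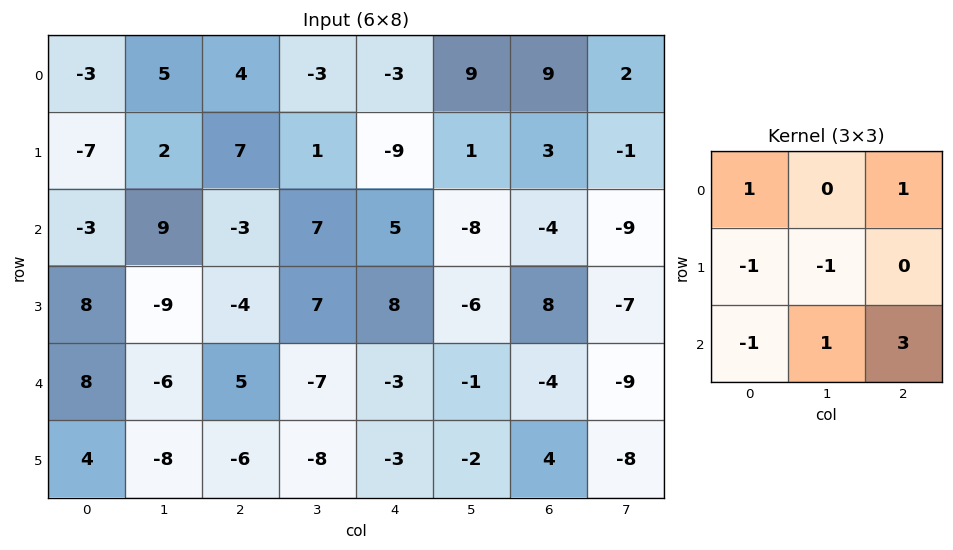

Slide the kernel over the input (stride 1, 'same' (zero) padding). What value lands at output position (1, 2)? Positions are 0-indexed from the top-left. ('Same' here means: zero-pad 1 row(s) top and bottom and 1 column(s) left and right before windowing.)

2

The receptive field on the zero-padded input at this output position is [5 4 -3 / 2 7 1 / 9 -3 7]. Elementwise product with the kernel and sum: 5·1 + -3·1 + 2·-1 + 7·-1 + 9·-1 + -3·1 + 7·3.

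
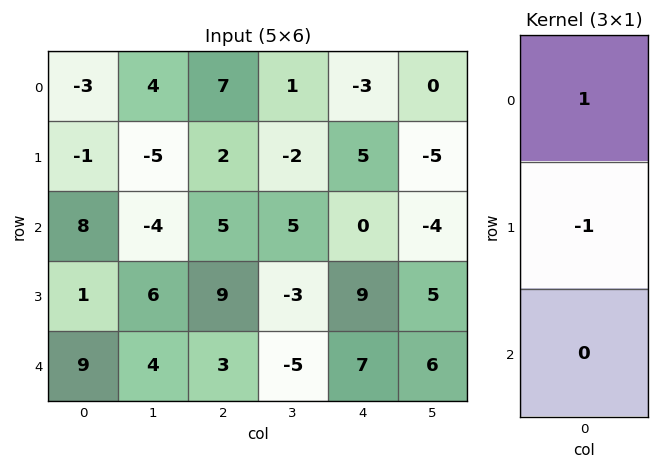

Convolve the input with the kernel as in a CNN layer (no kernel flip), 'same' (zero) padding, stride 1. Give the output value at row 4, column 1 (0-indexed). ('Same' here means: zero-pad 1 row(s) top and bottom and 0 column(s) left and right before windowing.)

The receptive field on the zero-padded input at this output position is [6 / 4 / 0]. Elementwise product with the kernel and sum: 6·1 + 4·-1.

2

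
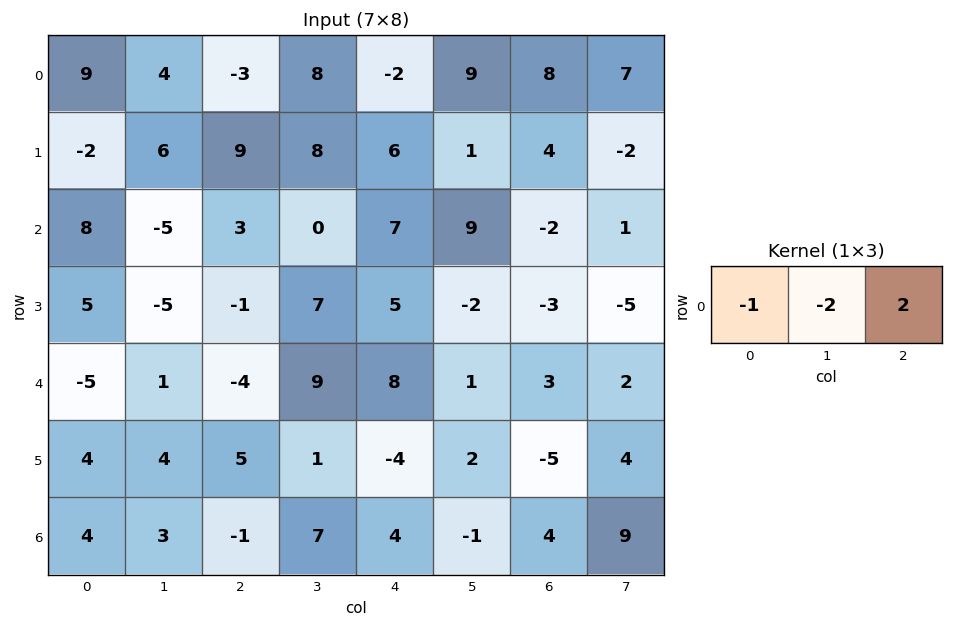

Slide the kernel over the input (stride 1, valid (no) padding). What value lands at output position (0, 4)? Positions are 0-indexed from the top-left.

0

The receptive field on the input at this output position is [-2 9 8]. Elementwise product with the kernel and sum: -2·-1 + 9·-2 + 8·2.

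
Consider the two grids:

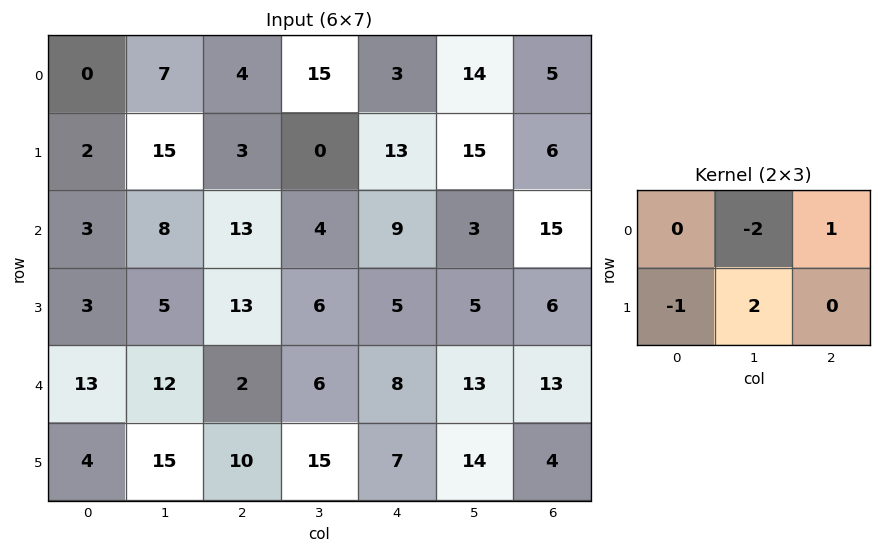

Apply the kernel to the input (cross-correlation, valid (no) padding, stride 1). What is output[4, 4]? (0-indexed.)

8

The receptive field on the input at this output position is [8 13 13 / 7 14 4]. Elementwise product with the kernel and sum: 13·-2 + 13·1 + 7·-1 + 14·2.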